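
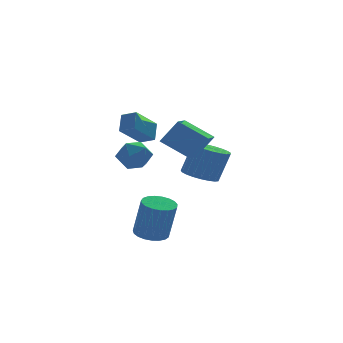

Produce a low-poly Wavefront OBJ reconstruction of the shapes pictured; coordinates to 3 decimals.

v -3.153 2.173 -0.94
v -2.23 2.289 -0.496
v -3.41 0.791 -0.044
v -2.487 0.907 0.4
v -3.247 1.57 0.611
v -3.088 2.424 0.057
v -2.552 0.656 -0.597
v -2.393 1.51 -1.151
v -1.858 1.352 -0.285
v -2.288 1.916 0.462
v -3.352 1.164 -1.002
v -3.782 1.728 -0.255
v -1.227 -1.633 0.298
v -2.35 -0.531 1.271
v -0.031 0.105 -0.29
v -1.154 1.207 0.683
v -0.326 -1.827 1.557
v -1.449 -0.725 2.53
v 0.87 -0.089 0.969
v -0.253 1.013 1.942
v -3.12 2.727 1.101
v -2.689 3.442 1.948
v -1.74 3.253 -0.046
v -1.309 3.969 0.801
v -2.591 2.031 1.419
v -2.16 2.747 2.266
v -1.211 2.558 0.272
v -0.78 3.273 1.119
v 0.616 1.048 -2.045
v 1.456 1.564 -2.345
v 2.123 1.528 -0.534
v 1.284 1.012 -0.235
v 1.189 1.882 -2.24
v 1.856 1.846 -0.429
v 0.822 2.055 -2.102
v 1.49 2.02 -0.291
v 0.421 2.055 -1.953
v 1.088 2.019 -0.143
v 0.053 1.88 -1.821
v 0.72 1.845 -0.011
v -0.218 1.562 -1.728
v 0.45 1.526 0.083
v -0.344 1.154 -1.689
v 0.323 1.119 0.121
v -0.305 0.728 -1.712
v 0.363 0.693 0.098
v -0.106 0.358 -1.793
v 0.562 0.322 0.018
v 0.218 0.106 -1.917
v 0.886 0.071 -0.106
v 0.611 0.018 -2.063
v 1.278 -0.018 -0.253
v 1.004 0.107 -2.207
v 1.672 0.072 -0.396
v 1.331 0.36 -2.322
v 1.998 0.324 -0.512
v 1.534 0.731 -2.39
v 2.201 0.695 -0.579
v 1.578 1.157 -2.398
v 2.245 1.121 -0.587
v -3.986 -3.097 -3.796
v -3.241 -2.61 -3.787
v -2.989 -3.036 -1.674
v -3.734 -3.523 -1.684
v -3.499 -2.357 -3.705
v -3.248 -2.784 -1.592
v -3.841 -2.233 -3.639
v -3.59 -2.659 -1.526
v -4.208 -2.257 -3.6
v -3.957 -2.684 -1.488
v -4.537 -2.427 -3.596
v -4.286 -2.854 -1.483
v -4.77 -2.713 -3.626
v -4.519 -3.14 -1.513
v -4.868 -3.065 -3.685
v -4.617 -3.492 -1.572
v -4.813 -3.422 -3.764
v -4.562 -3.849 -1.651
v -4.615 -3.723 -3.848
v -4.364 -4.15 -1.735
v -4.308 -3.916 -3.924
v -4.057 -4.343 -1.811
v -3.946 -3.967 -3.977
v -3.695 -4.394 -1.864
v -3.59 -3.868 -3.999
v -3.339 -4.294 -1.886
v -3.303 -3.635 -3.986
v -3.051 -4.062 -1.874
v -3.133 -3.309 -3.941
v -2.882 -3.736 -1.828
v -3.112 -2.946 -3.87
v -2.86 -3.373 -1.757
f 1 12 6
f 1 6 2
f 1 2 8
f 1 8 11
f 1 11 12
f 2 6 10
f 6 12 5
f 12 11 3
f 11 8 7
f 8 2 9
f 4 10 5
f 4 5 3
f 4 3 7
f 4 7 9
f 4 9 10
f 5 10 6
f 3 5 12
f 7 3 11
f 9 7 8
f 10 9 2
f 14 16 13
f 17 14 13
f 13 16 15
f 15 17 13
f 14 20 16
f 18 14 17
f 18 20 14
f 16 20 15
f 19 17 15
f 15 20 19
f 19 18 17
f 20 18 19
f 22 24 21
f 25 22 21
f 21 24 23
f 23 25 21
f 22 28 24
f 26 22 25
f 26 28 22
f 24 28 23
f 27 25 23
f 23 28 27
f 27 26 25
f 28 26 27
f 30 29 33
f 30 33 31
f 31 33 34
f 31 34 32
f 33 29 35
f 33 35 34
f 34 35 36
f 34 36 32
f 35 29 37
f 35 37 36
f 36 37 38
f 36 38 32
f 37 29 39
f 37 39 38
f 38 39 40
f 38 40 32
f 39 29 41
f 39 41 40
f 40 41 42
f 40 42 32
f 41 29 43
f 41 43 42
f 42 43 44
f 42 44 32
f 43 29 45
f 43 45 44
f 44 45 46
f 44 46 32
f 45 29 47
f 45 47 46
f 46 47 48
f 46 48 32
f 47 29 49
f 47 49 48
f 48 49 50
f 48 50 32
f 49 29 51
f 49 51 50
f 50 51 52
f 50 52 32
f 51 29 53
f 51 53 52
f 52 53 54
f 52 54 32
f 53 29 55
f 53 55 54
f 54 55 56
f 54 56 32
f 55 29 57
f 55 57 56
f 56 57 58
f 56 58 32
f 57 29 59
f 57 59 58
f 58 59 60
f 58 60 32
f 59 29 30
f 59 30 60
f 60 30 31
f 60 31 32
f 62 61 65
f 62 65 63
f 63 65 66
f 63 66 64
f 65 61 67
f 65 67 66
f 66 67 68
f 66 68 64
f 67 61 69
f 67 69 68
f 68 69 70
f 68 70 64
f 69 61 71
f 69 71 70
f 70 71 72
f 70 72 64
f 71 61 73
f 71 73 72
f 72 73 74
f 72 74 64
f 73 61 75
f 73 75 74
f 74 75 76
f 74 76 64
f 75 61 77
f 75 77 76
f 76 77 78
f 76 78 64
f 77 61 79
f 77 79 78
f 78 79 80
f 78 80 64
f 79 61 81
f 79 81 80
f 80 81 82
f 80 82 64
f 81 61 83
f 81 83 82
f 82 83 84
f 82 84 64
f 83 61 85
f 83 85 84
f 84 85 86
f 84 86 64
f 85 61 87
f 85 87 86
f 86 87 88
f 86 88 64
f 87 61 89
f 87 89 88
f 88 89 90
f 88 90 64
f 89 61 91
f 89 91 90
f 90 91 92
f 90 92 64
f 91 61 62
f 91 62 92
f 92 62 63
f 92 63 64



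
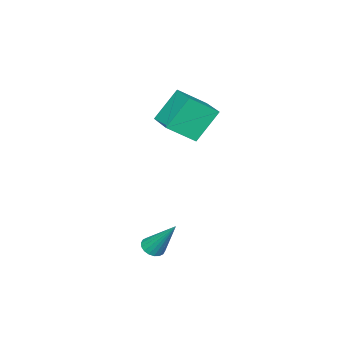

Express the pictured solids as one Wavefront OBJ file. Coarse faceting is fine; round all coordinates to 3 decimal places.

v -3.955 -3.03 3.135
v -2.894 -3.926 4.133
v -2.925 -1.453 3.456
v -1.865 -2.349 4.454
v -2.815 -3.451 1.546
v -1.755 -4.347 2.544
v -1.786 -1.874 1.867
v -0.725 -2.77 2.865
v 2.933 -0.401 -2.313
v 3.295 -0.777 -2.039
v 2.907 0.861 -0.547
v 3.461 -0.61 -2.155
v 3.523 -0.402 -2.303
v 3.467 -0.194 -2.453
v 3.306 -0.026 -2.575
v 3.07 0.067 -2.645
v 2.808 0.068 -2.649
v 2.57 -0.024 -2.587
v 2.404 -0.191 -2.47
v 2.343 -0.399 -2.322
v 2.398 -0.608 -2.173
v 2.56 -0.775 -2.051
v 2.795 -0.868 -1.981
v 3.057 -0.869 -1.976
f 2 4 1
f 5 2 1
f 1 4 3
f 3 5 1
f 2 8 4
f 6 2 5
f 6 8 2
f 4 8 3
f 7 5 3
f 3 8 7
f 7 6 5
f 8 6 7
f 10 9 12
f 10 12 11
f 12 9 13
f 12 13 11
f 13 9 14
f 13 14 11
f 14 9 15
f 14 15 11
f 15 9 16
f 15 16 11
f 16 9 17
f 16 17 11
f 17 9 18
f 17 18 11
f 18 9 19
f 18 19 11
f 19 9 20
f 19 20 11
f 20 9 21
f 20 21 11
f 21 9 22
f 21 22 11
f 22 9 23
f 22 23 11
f 23 9 24
f 23 24 11
f 24 9 10
f 24 10 11



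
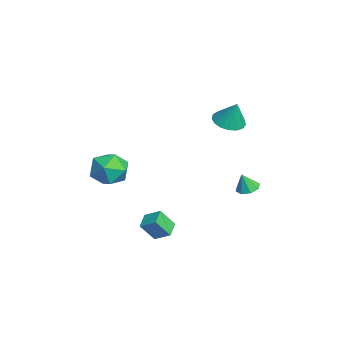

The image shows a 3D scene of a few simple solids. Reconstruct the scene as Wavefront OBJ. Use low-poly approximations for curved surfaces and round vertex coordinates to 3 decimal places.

v 0.296 3.735 -2.72
v 0.796 3.326 -2.899
v 0.384 3.385 -1.68
v 0.963 3.79 -2.757
v 0.739 4.221 -2.593
v 0.256 4.368 -2.504
v -0.204 4.143 -2.54
v -0.37 3.679 -2.682
v -0.147 3.248 -2.846
v 0.337 3.102 -2.936
v -2.13 3.077 1.008
v -1.24 2.932 0.782
v -1.71 3.443 2.432
v -1.304 3.363 0.69
v -1.558 3.728 0.671
v -1.943 3.944 0.729
v -2.371 3.962 0.851
v -2.743 3.776 1.009
v -2.976 3.431 1.166
v -3.014 3.004 1.287
v -2.85 2.594 1.344
v -2.521 2.295 1.324
v -2.103 2.175 1.231
v -1.691 2.261 1.087
v -1.379 2.535 0.925
v -3.348 -2.866 -3.026
v -2.852 -2.162 -2.178
v -2.028 -4.258 -2.642
v -1.532 -3.554 -1.794
v -2.633 -4.025 -1.622
v -3.448 -3.164 -1.859
v -1.432 -3.256 -2.961
v -2.247 -2.395 -3.198
v -1.668 -2.403 -2.137
v -2.41 -2.878 -1.309
v -2.47 -3.542 -3.511
v -3.212 -4.017 -2.683
v 1.855 -1.794 -3.45
v 2.323 -1.039 -2.929
v 1.803 -1.046 -4.487
v 2.271 -0.291 -3.966
v 2.709 -2.129 -3.734
v 3.177 -1.374 -3.213
v 2.657 -1.381 -4.771
v 3.125 -0.626 -4.25
f 2 1 4
f 2 4 3
f 4 1 5
f 4 5 3
f 5 1 6
f 5 6 3
f 6 1 7
f 6 7 3
f 7 1 8
f 7 8 3
f 8 1 9
f 8 9 3
f 9 1 10
f 9 10 3
f 10 1 2
f 10 2 3
f 12 11 14
f 12 14 13
f 14 11 15
f 14 15 13
f 15 11 16
f 15 16 13
f 16 11 17
f 16 17 13
f 17 11 18
f 17 18 13
f 18 11 19
f 18 19 13
f 19 11 20
f 19 20 13
f 20 11 21
f 20 21 13
f 21 11 22
f 21 22 13
f 22 11 23
f 22 23 13
f 23 11 24
f 23 24 13
f 24 11 25
f 24 25 13
f 25 11 12
f 25 12 13
f 26 37 31
f 26 31 27
f 26 27 33
f 26 33 36
f 26 36 37
f 27 31 35
f 31 37 30
f 37 36 28
f 36 33 32
f 33 27 34
f 29 35 30
f 29 30 28
f 29 28 32
f 29 32 34
f 29 34 35
f 30 35 31
f 28 30 37
f 32 28 36
f 34 32 33
f 35 34 27
f 39 41 38
f 42 39 38
f 38 41 40
f 40 42 38
f 39 45 41
f 43 39 42
f 43 45 39
f 41 45 40
f 44 42 40
f 40 45 44
f 44 43 42
f 45 43 44



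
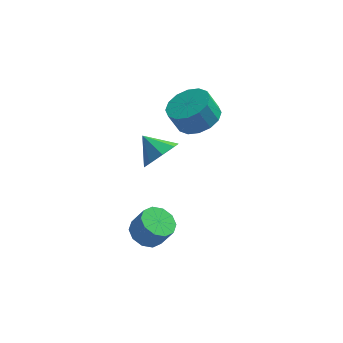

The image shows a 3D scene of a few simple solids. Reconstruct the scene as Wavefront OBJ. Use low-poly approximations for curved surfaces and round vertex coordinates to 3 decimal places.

v -0.856 0.949 3.082
v -0.042 0.475 3.447
v -0.509 0.437 4.442
v -1.324 0.911 4.078
v 0.057 0.984 3.513
v -0.411 0.946 4.508
v -0.089 1.484 3.463
v -0.556 1.446 4.458
v -0.44 1.84 3.312
v -0.908 1.802 4.307
v -0.903 1.958 3.099
v -1.37 1.92 4.094
v -1.353 1.805 2.882
v -1.821 1.767 3.877
v -1.671 1.423 2.718
v -2.138 1.385 3.713
v -1.769 0.914 2.652
v -2.237 0.876 3.647
v -1.624 0.414 2.702
v -2.091 0.376 3.697
v -1.272 0.058 2.853
v -1.74 0.02 3.848
v -0.81 -0.06 3.066
v -1.277 -0.098 4.061
v -0.359 0.093 3.283
v -0.827 0.055 4.278
v -2.733 -3.816 0.035
v -2.047 -3.654 -0.301
v -1.542 -3.823 0.65
v -2.227 -3.984 0.985
v -2.23 -3.242 -0.131
v -1.725 -3.411 0.82
v -2.605 -3.049 0.103
v -2.1 -3.218 1.054
v -3.029 -3.149 0.311
v -2.523 -3.318 1.261
v -3.339 -3.503 0.413
v -2.834 -3.672 1.363
v -3.418 -3.977 0.37
v -2.913 -4.146 1.321
v -3.235 -4.389 0.2
v -2.73 -4.558 1.151
v -2.86 -4.582 -0.034
v -2.355 -4.751 0.917
v -2.437 -4.482 -0.241
v -1.931 -4.651 0.709
v -2.126 -4.128 -0.343
v -1.621 -4.297 0.607
v -2.433 1.211 0.273
v -1.882 1.101 1.014
v -3.267 1.849 0.987
v -1.736 1.696 0.652
v -1.999 2.007 0.068
v -2.516 1.852 -0.396
v -2.984 1.321 -0.468
v -3.13 0.725 -0.106
v -2.868 0.414 0.477
v -2.351 0.57 0.941
f 2 1 5
f 2 5 3
f 3 5 6
f 3 6 4
f 5 1 7
f 5 7 6
f 6 7 8
f 6 8 4
f 7 1 9
f 7 9 8
f 8 9 10
f 8 10 4
f 9 1 11
f 9 11 10
f 10 11 12
f 10 12 4
f 11 1 13
f 11 13 12
f 12 13 14
f 12 14 4
f 13 1 15
f 13 15 14
f 14 15 16
f 14 16 4
f 15 1 17
f 15 17 16
f 16 17 18
f 16 18 4
f 17 1 19
f 17 19 18
f 18 19 20
f 18 20 4
f 19 1 21
f 19 21 20
f 20 21 22
f 20 22 4
f 21 1 23
f 21 23 22
f 22 23 24
f 22 24 4
f 23 1 25
f 23 25 24
f 24 25 26
f 24 26 4
f 25 1 2
f 25 2 26
f 26 2 3
f 26 3 4
f 28 27 31
f 28 31 29
f 29 31 32
f 29 32 30
f 31 27 33
f 31 33 32
f 32 33 34
f 32 34 30
f 33 27 35
f 33 35 34
f 34 35 36
f 34 36 30
f 35 27 37
f 35 37 36
f 36 37 38
f 36 38 30
f 37 27 39
f 37 39 38
f 38 39 40
f 38 40 30
f 39 27 41
f 39 41 40
f 40 41 42
f 40 42 30
f 41 27 43
f 41 43 42
f 42 43 44
f 42 44 30
f 43 27 45
f 43 45 44
f 44 45 46
f 44 46 30
f 45 27 47
f 45 47 46
f 46 47 48
f 46 48 30
f 47 27 28
f 47 28 48
f 48 28 29
f 48 29 30
f 50 49 52
f 50 52 51
f 52 49 53
f 52 53 51
f 53 49 54
f 53 54 51
f 54 49 55
f 54 55 51
f 55 49 56
f 55 56 51
f 56 49 57
f 56 57 51
f 57 49 58
f 57 58 51
f 58 49 50
f 58 50 51



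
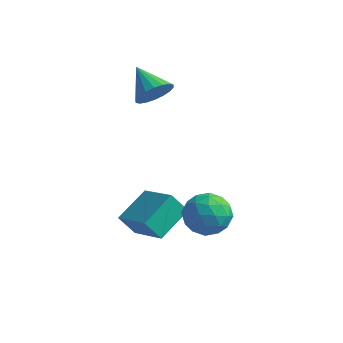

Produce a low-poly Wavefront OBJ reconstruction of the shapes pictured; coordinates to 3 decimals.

v -0.309 -4.509 -1.798
v 0.038 -2.829 -1.029
v -2.048 -3.74 -2.69
v -1.7 -2.061 -1.921
v 0.32 -4.199 -2.759
v 0.668 -2.52 -1.99
v -1.418 -3.431 -3.651
v -1.071 -1.751 -2.882
v 1.917 -2.991 -0.032
v 2.258 -2.532 -1.001
v 2.022 -4.648 -0.779
v 2.363 -4.189 -1.748
v 3.038 -4.17 -0.848
v 2.973 -3.146 -0.386
v 1.307 -4.034 -1.394
v 1.242 -3.01 -0.932
v 1.881 -3.177 -1.843
v 2.951 -3.261 -1.505
v 1.329 -3.919 -0.275
v 2.399 -4.003 0.063
v 2.078 -2.616 -0.451
v 2.202 -4.564 -1.329
v 2.598 -4.553 -0.8
v 2.799 -4.283 -1.369
v 2.498 -2.977 -0.09
v 2.699 -2.707 -0.659
v 3.158 -3.67 -0.569
v 1.581 -4.473 -1.121
v 1.782 -4.203 -1.69
v 1.481 -2.897 -0.411
v 1.682 -2.627 -0.98
v 1.122 -3.51 -1.211
v 2.057 -2.726 -1.516
v 2.119 -3.7 -1.954
v 1.498 -3.609 -1.746
v 1.46 -3.007 -1.475
v 2.686 -2.775 -1.317
v 2.748 -3.749 -1.756
v 3.145 -3.738 -1.227
v 3.107 -3.136 -0.956
v 2.465 -3.154 -1.812
v 1.532 -3.431 -0.024
v 1.594 -4.405 -0.463
v 1.173 -4.044 -0.824
v 1.135 -3.442 -0.553
v 2.161 -3.48 0.174
v 2.223 -4.454 -0.264
v 2.82 -4.173 -0.305
v 2.782 -3.571 -0.034
v 1.815 -4.026 0.032
v -2.631 0.46 2.462
v -2.153 0.325 3.272
v -3.949 1.16 3.358
v -2.029 0.712 3.152
v -2.024 1.048 2.897
v -2.14 1.268 2.555
v -2.353 1.328 2.194
v -2.621 1.217 1.887
v -2.891 0.955 1.694
v -3.11 0.595 1.653
v -3.233 0.209 1.772
v -3.238 -0.127 2.028
v -3.122 -0.347 2.37
v -2.909 -0.407 2.73
v -2.641 -0.296 3.037
v -2.371 -0.034 3.231
f 2 4 1
f 5 2 1
f 1 4 3
f 3 5 1
f 2 8 4
f 6 2 5
f 6 8 2
f 4 8 3
f 7 5 3
f 3 8 7
f 7 6 5
f 8 6 7
f 9 46 25
f 46 20 49
f 25 49 14
f 46 49 25
f 9 25 21
f 25 14 26
f 21 26 10
f 25 26 21
f 9 21 30
f 21 10 31
f 30 31 16
f 21 31 30
f 9 30 42
f 30 16 45
f 42 45 19
f 30 45 42
f 9 42 46
f 42 19 50
f 46 50 20
f 42 50 46
f 10 26 37
f 26 14 40
f 37 40 18
f 26 40 37
f 14 49 27
f 49 20 48
f 27 48 13
f 49 48 27
f 20 50 47
f 50 19 43
f 47 43 11
f 50 43 47
f 19 45 44
f 45 16 32
f 44 32 15
f 45 32 44
f 16 31 36
f 31 10 33
f 36 33 17
f 31 33 36
f 12 38 24
f 38 18 39
f 24 39 13
f 38 39 24
f 12 24 22
f 24 13 23
f 22 23 11
f 24 23 22
f 12 22 29
f 22 11 28
f 29 28 15
f 22 28 29
f 12 29 34
f 29 15 35
f 34 35 17
f 29 35 34
f 12 34 38
f 34 17 41
f 38 41 18
f 34 41 38
f 13 39 27
f 39 18 40
f 27 40 14
f 39 40 27
f 11 23 47
f 23 13 48
f 47 48 20
f 23 48 47
f 15 28 44
f 28 11 43
f 44 43 19
f 28 43 44
f 17 35 36
f 35 15 32
f 36 32 16
f 35 32 36
f 18 41 37
f 41 17 33
f 37 33 10
f 41 33 37
f 52 51 54
f 52 54 53
f 54 51 55
f 54 55 53
f 55 51 56
f 55 56 53
f 56 51 57
f 56 57 53
f 57 51 58
f 57 58 53
f 58 51 59
f 58 59 53
f 59 51 60
f 59 60 53
f 60 51 61
f 60 61 53
f 61 51 62
f 61 62 53
f 62 51 63
f 62 63 53
f 63 51 64
f 63 64 53
f 64 51 65
f 64 65 53
f 65 51 66
f 65 66 53
f 66 51 52
f 66 52 53



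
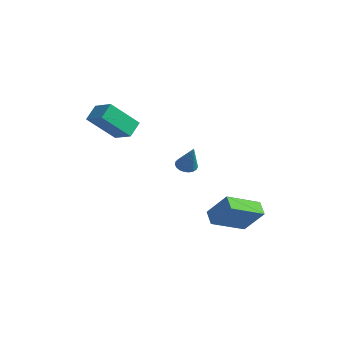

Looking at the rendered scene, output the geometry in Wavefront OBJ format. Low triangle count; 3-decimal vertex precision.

v -2.554 -0.793 2.27
v -2.98 -2.036 3.557
v -2.799 -0.108 2.85
v -3.224 -1.352 4.138
v -1.496 -0.748 2.662
v -1.921 -1.992 3.95
v -1.74 -0.064 3.243
v -2.166 -1.307 4.53
v -1.98 2.785 -0.136
v -1.554 3.014 -0.352
v -1.2 2.575 1.176
v -1.658 3.186 -0.263
v -1.818 3.289 -0.151
v -2.006 3.305 -0.037
v -2.189 3.23 0.06
v -2.336 3.079 0.123
v -2.422 2.877 0.142
v -2.431 2.659 0.112
v -2.362 2.462 0.04
v -2.227 2.321 -0.063
v -2.049 2.261 -0.178
v -1.859 2.291 -0.286
v -1.69 2.406 -0.368
v -1.572 2.587 -0.41
v -1.523 2.802 -0.404
v 1.124 1.391 -1.646
v 2.059 1.723 -0.482
v 1.412 3.064 -2.355
v 2.348 3.397 -1.191
v 1.752 1.103 -2.069
v 2.688 1.436 -0.905
v 2.041 2.777 -2.778
v 2.976 3.109 -1.614
f 2 4 1
f 5 2 1
f 1 4 3
f 3 5 1
f 2 8 4
f 6 2 5
f 6 8 2
f 4 8 3
f 7 5 3
f 3 8 7
f 7 6 5
f 8 6 7
f 10 9 12
f 10 12 11
f 12 9 13
f 12 13 11
f 13 9 14
f 13 14 11
f 14 9 15
f 14 15 11
f 15 9 16
f 15 16 11
f 16 9 17
f 16 17 11
f 17 9 18
f 17 18 11
f 18 9 19
f 18 19 11
f 19 9 20
f 19 20 11
f 20 9 21
f 20 21 11
f 21 9 22
f 21 22 11
f 22 9 23
f 22 23 11
f 23 9 24
f 23 24 11
f 24 9 25
f 24 25 11
f 25 9 10
f 25 10 11
f 27 29 26
f 30 27 26
f 26 29 28
f 28 30 26
f 27 33 29
f 31 27 30
f 31 33 27
f 29 33 28
f 32 30 28
f 28 33 32
f 32 31 30
f 33 31 32



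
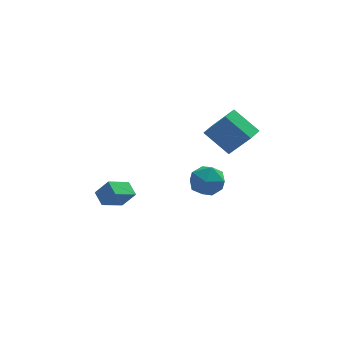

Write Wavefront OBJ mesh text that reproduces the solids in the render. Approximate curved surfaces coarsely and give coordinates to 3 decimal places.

v 3.173 -0.606 2.337
v 1.919 0.258 3.539
v 3.755 0.315 2.282
v 2.501 1.179 3.484
v 4.259 -1.199 3.896
v 3.005 -0.335 5.098
v 4.841 -0.278 3.841
v 3.587 0.586 5.043
v 2.098 2.303 -1.735
v 2.473 2.743 -1.359
v 2.402 1.437 -1.025
v 2.078 2.736 -1.198
v 1.691 2.564 -1.243
v 1.459 2.292 -1.476
v 1.471 2.024 -1.807
v 1.723 1.863 -2.111
v 2.118 1.87 -2.272
v 2.506 2.042 -2.227
v 2.738 2.314 -1.994
v 2.725 2.582 -1.663
v 0.978 -1.72 1.19
v 1.677 -1.388 1.992
v 1.963 -3.212 0.948
v 2.662 -2.88 1.75
v 1.624 -3.191 2.01
v 1.015 -2.269 2.159
v 2.625 -2.331 0.781
v 2.016 -1.409 0.93
v 2.695 -1.766 1.739
v 2.076 -2.297 2.499
v 1.564 -2.303 0.441
v 0.945 -2.834 1.201
v -3.791 -3.43 0.773
v -4.096 -2.612 1.196
v -2.684 -2.694 0.145
v -2.989 -1.876 0.568
v -3.091 -3.664 1.732
v -3.396 -2.846 2.155
v -1.984 -2.928 1.104
v -2.289 -2.11 1.527
f 2 4 1
f 5 2 1
f 1 4 3
f 3 5 1
f 2 8 4
f 6 2 5
f 6 8 2
f 4 8 3
f 7 5 3
f 3 8 7
f 7 6 5
f 8 6 7
f 10 9 12
f 10 12 11
f 12 9 13
f 12 13 11
f 13 9 14
f 13 14 11
f 14 9 15
f 14 15 11
f 15 9 16
f 15 16 11
f 16 9 17
f 16 17 11
f 17 9 18
f 17 18 11
f 18 9 19
f 18 19 11
f 19 9 20
f 19 20 11
f 20 9 10
f 20 10 11
f 21 32 26
f 21 26 22
f 21 22 28
f 21 28 31
f 21 31 32
f 22 26 30
f 26 32 25
f 32 31 23
f 31 28 27
f 28 22 29
f 24 30 25
f 24 25 23
f 24 23 27
f 24 27 29
f 24 29 30
f 25 30 26
f 23 25 32
f 27 23 31
f 29 27 28
f 30 29 22
f 34 36 33
f 37 34 33
f 33 36 35
f 35 37 33
f 34 40 36
f 38 34 37
f 38 40 34
f 36 40 35
f 39 37 35
f 35 40 39
f 39 38 37
f 40 38 39



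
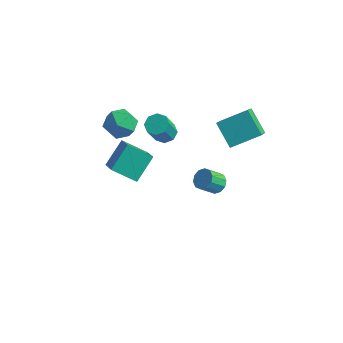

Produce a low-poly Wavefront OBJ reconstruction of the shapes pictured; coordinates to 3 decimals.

v 2.108 3.216 1.883
v 2.611 1.919 3.118
v 0.786 3.802 3.037
v 1.289 2.506 4.272
v 3.431 4.534 2.728
v 3.934 3.238 3.963
v 2.109 5.121 3.882
v 2.612 3.824 5.117
v -1.897 1.907 2.016
v -1.166 1.705 1.889
v -1.131 0.77 3.577
v -1.863 0.973 3.704
v -1.211 2.218 2.174
v -1.176 1.284 3.862
v -1.659 2.55 2.366
v -1.624 1.615 4.055
v -2.246 2.505 2.354
v -2.211 1.57 4.042
v -2.629 2.11 2.143
v -2.594 1.175 3.831
v -2.584 1.596 1.858
v -2.549 0.662 3.546
v -2.136 1.265 1.665
v -2.101 0.33 3.354
v -1.549 1.31 1.678
v -1.514 0.375 3.366
v 0.269 4.367 -4.294
v 0.83 4.574 -3.826
v 0.333 3.741 -2.859
v -0.229 3.533 -3.326
v 0.47 4.868 -3.758
v -0.027 4.034 -2.791
v 0.032 4.969 -3.896
v -0.465 4.136 -2.929
v -0.315 4.841 -4.185
v -0.812 4.008 -3.218
v -0.439 4.532 -4.515
v -0.937 3.698 -3.548
v -0.293 4.159 -4.761
v -0.79 3.326 -3.794
v 0.067 3.866 -4.829
v -0.43 3.032 -3.862
v 0.505 3.764 -4.691
v 0.008 2.931 -3.724
v 0.852 3.892 -4.402
v 0.355 3.059 -3.435
v 0.977 4.202 -4.072
v 0.479 3.368 -3.105
v -3.416 -2.111 1.503
v -3.276 -0.621 2.689
v -2.018 -1.551 0.632
v -1.877 -0.06 1.818
v -2.283 -3.14 2.662
v -2.142 -1.649 3.848
v -0.884 -2.579 1.791
v -0.744 -1.089 2.977
v -4.973 0.328 3.272
v -4.238 1.098 3.751
v -3.522 -0.818 2.889
v -2.787 -0.048 3.368
v -3.541 -0.632 4.041
v -4.438 0.076 4.278
v -3.322 0.204 2.362
v -4.219 0.912 2.599
v -3.218 1.021 3.189
v -3.353 0.505 4.226
v -4.407 -0.225 2.414
v -4.542 -0.741 3.451
f 2 4 1
f 5 2 1
f 1 4 3
f 3 5 1
f 2 8 4
f 6 2 5
f 6 8 2
f 4 8 3
f 7 5 3
f 3 8 7
f 7 6 5
f 8 6 7
f 10 9 13
f 10 13 11
f 11 13 14
f 11 14 12
f 13 9 15
f 13 15 14
f 14 15 16
f 14 16 12
f 15 9 17
f 15 17 16
f 16 17 18
f 16 18 12
f 17 9 19
f 17 19 18
f 18 19 20
f 18 20 12
f 19 9 21
f 19 21 20
f 20 21 22
f 20 22 12
f 21 9 23
f 21 23 22
f 22 23 24
f 22 24 12
f 23 9 25
f 23 25 24
f 24 25 26
f 24 26 12
f 25 9 10
f 25 10 26
f 26 10 11
f 26 11 12
f 28 27 31
f 28 31 29
f 29 31 32
f 29 32 30
f 31 27 33
f 31 33 32
f 32 33 34
f 32 34 30
f 33 27 35
f 33 35 34
f 34 35 36
f 34 36 30
f 35 27 37
f 35 37 36
f 36 37 38
f 36 38 30
f 37 27 39
f 37 39 38
f 38 39 40
f 38 40 30
f 39 27 41
f 39 41 40
f 40 41 42
f 40 42 30
f 41 27 43
f 41 43 42
f 42 43 44
f 42 44 30
f 43 27 45
f 43 45 44
f 44 45 46
f 44 46 30
f 45 27 47
f 45 47 46
f 46 47 48
f 46 48 30
f 47 27 28
f 47 28 48
f 48 28 29
f 48 29 30
f 50 52 49
f 53 50 49
f 49 52 51
f 51 53 49
f 50 56 52
f 54 50 53
f 54 56 50
f 52 56 51
f 55 53 51
f 51 56 55
f 55 54 53
f 56 54 55
f 57 68 62
f 57 62 58
f 57 58 64
f 57 64 67
f 57 67 68
f 58 62 66
f 62 68 61
f 68 67 59
f 67 64 63
f 64 58 65
f 60 66 61
f 60 61 59
f 60 59 63
f 60 63 65
f 60 65 66
f 61 66 62
f 59 61 68
f 63 59 67
f 65 63 64
f 66 65 58



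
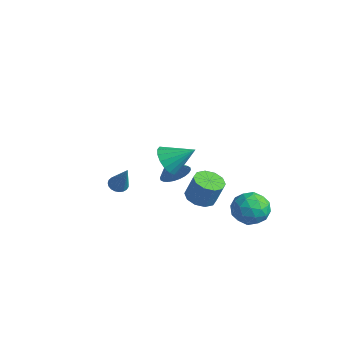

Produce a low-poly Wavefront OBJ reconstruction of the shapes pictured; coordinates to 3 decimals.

v 3.26 -4.516 3.329
v 3.814 -4.299 2.526
v 4.24 -3.464 4.291
v 3.467 -3.969 2.519
v 3.073 -3.764 2.697
v 2.722 -3.732 3.02
v 2.493 -3.879 3.414
v 2.441 -4.172 3.789
v 2.575 -4.544 4.058
v 2.867 -4.909 4.161
v 3.248 -5.185 4.073
v 3.633 -5.307 3.815
v 3.931 -5.248 3.445
v 4.076 -5.021 3.049
v 4.034 -4.679 2.718
v 0.7 -2.096 -0.22
v 1.087 -1.565 0.424
v -0.32 -1.884 0.22
v 1.025 -1.325 0.164
v 0.913 -1.203 -0.154
v 0.768 -1.217 -0.483
v 0.614 -1.364 -0.771
v 0.472 -1.623 -0.975
v 0.365 -1.954 -1.065
v 0.309 -2.306 -1.025
v 0.312 -2.626 -0.864
v 0.374 -2.866 -0.604
v 0.486 -2.988 -0.285
v 0.631 -2.975 0.043
v 0.786 -2.827 0.332
v 0.928 -2.568 0.536
v 1.035 -2.238 0.625
v 1.091 -1.885 0.586
v -1.193 1.128 -4.689
v -0.662 0.316 -4.699
v -0.196 0.6 -3.142
v -0.727 1.412 -3.131
v -0.314 0.767 -4.886
v 0.152 1.051 -3.329
v -0.302 1.356 -4.997
v 0.164 1.64 -3.44
v -0.63 1.858 -4.99
v -0.164 2.142 -3.433
v -1.173 2.081 -4.868
v -0.707 2.365 -3.311
v -1.724 1.94 -4.678
v -1.258 2.224 -3.121
v -2.072 1.489 -4.491
v -1.606 1.773 -2.934
v -2.084 0.9 -4.38
v -1.618 1.184 -2.823
v -1.756 0.398 -4.387
v -1.29 0.682 -2.83
v -1.213 0.175 -4.509
v -0.747 0.459 -2.952
v 3.086 2.083 -3.726
v 3.699 2.157 -2.711
v 2.821 0.203 -3.429
v 3.434 0.277 -2.414
v 2.366 0.789 -2.501
v 2.529 1.951 -2.685
v 3.991 0.409 -3.455
v 4.154 1.571 -3.639
v 4.258 1.122 -2.544
v 3.254 1.357 -1.954
v 3.266 1.003 -4.186
v 2.262 1.238 -3.596
v 3.416 2.285 -3.245
v 3.104 0.075 -2.895
v 2.476 0.376 -2.946
v 2.837 0.419 -2.35
v 2.728 2.164 -3.229
v 3.089 2.208 -2.633
v 2.305 1.403 -2.509
v 3.431 0.152 -3.507
v 3.792 0.196 -2.911
v 3.683 1.941 -3.79
v 4.044 1.984 -3.194
v 4.215 0.957 -3.631
v 4.105 1.721 -2.55
v 3.949 0.615 -2.375
v 4.276 0.693 -2.987
v 4.373 1.376 -3.095
v 3.515 1.859 -2.203
v 3.359 0.753 -2.028
v 2.731 1.054 -2.08
v 2.827 1.737 -2.188
v 3.843 1.25 -2.105
v 3.161 1.607 -4.112
v 3.005 0.501 -3.937
v 3.693 0.623 -3.952
v 3.789 1.306 -4.06
v 2.571 1.745 -3.765
v 2.415 0.639 -3.59
v 2.147 0.984 -3.045
v 2.244 1.667 -3.153
v 2.677 1.11 -4.035
v -3.984 -2.664 -3.55
v -3.478 -2.441 -3.829
v -2.956 -2.716 -1.73
v -3.597 -2.225 -3.755
v -3.784 -2.085 -3.646
v -4.005 -2.045 -3.52
v -4.223 -2.112 -3.399
v -4.399 -2.275 -3.304
v -4.504 -2.504 -3.251
v -4.518 -2.762 -3.251
v -4.44 -3.002 -3.301
v -4.284 -3.184 -3.395
v -4.075 -3.276 -3.516
v -3.851 -3.262 -3.642
v -3.649 -3.145 -3.752
v -3.506 -2.944 -3.828
v -3.445 -2.695 -3.855
f 2 1 4
f 2 4 3
f 4 1 5
f 4 5 3
f 5 1 6
f 5 6 3
f 6 1 7
f 6 7 3
f 7 1 8
f 7 8 3
f 8 1 9
f 8 9 3
f 9 1 10
f 9 10 3
f 10 1 11
f 10 11 3
f 11 1 12
f 11 12 3
f 12 1 13
f 12 13 3
f 13 1 14
f 13 14 3
f 14 1 15
f 14 15 3
f 15 1 2
f 15 2 3
f 17 16 19
f 17 19 18
f 19 16 20
f 19 20 18
f 20 16 21
f 20 21 18
f 21 16 22
f 21 22 18
f 22 16 23
f 22 23 18
f 23 16 24
f 23 24 18
f 24 16 25
f 24 25 18
f 25 16 26
f 25 26 18
f 26 16 27
f 26 27 18
f 27 16 28
f 27 28 18
f 28 16 29
f 28 29 18
f 29 16 30
f 29 30 18
f 30 16 31
f 30 31 18
f 31 16 32
f 31 32 18
f 32 16 33
f 32 33 18
f 33 16 17
f 33 17 18
f 35 34 38
f 35 38 36
f 36 38 39
f 36 39 37
f 38 34 40
f 38 40 39
f 39 40 41
f 39 41 37
f 40 34 42
f 40 42 41
f 41 42 43
f 41 43 37
f 42 34 44
f 42 44 43
f 43 44 45
f 43 45 37
f 44 34 46
f 44 46 45
f 45 46 47
f 45 47 37
f 46 34 48
f 46 48 47
f 47 48 49
f 47 49 37
f 48 34 50
f 48 50 49
f 49 50 51
f 49 51 37
f 50 34 52
f 50 52 51
f 51 52 53
f 51 53 37
f 52 34 54
f 52 54 53
f 53 54 55
f 53 55 37
f 54 34 35
f 54 35 55
f 55 35 36
f 55 36 37
f 56 93 72
f 93 67 96
f 72 96 61
f 93 96 72
f 56 72 68
f 72 61 73
f 68 73 57
f 72 73 68
f 56 68 77
f 68 57 78
f 77 78 63
f 68 78 77
f 56 77 89
f 77 63 92
f 89 92 66
f 77 92 89
f 56 89 93
f 89 66 97
f 93 97 67
f 89 97 93
f 57 73 84
f 73 61 87
f 84 87 65
f 73 87 84
f 61 96 74
f 96 67 95
f 74 95 60
f 96 95 74
f 67 97 94
f 97 66 90
f 94 90 58
f 97 90 94
f 66 92 91
f 92 63 79
f 91 79 62
f 92 79 91
f 63 78 83
f 78 57 80
f 83 80 64
f 78 80 83
f 59 85 71
f 85 65 86
f 71 86 60
f 85 86 71
f 59 71 69
f 71 60 70
f 69 70 58
f 71 70 69
f 59 69 76
f 69 58 75
f 76 75 62
f 69 75 76
f 59 76 81
f 76 62 82
f 81 82 64
f 76 82 81
f 59 81 85
f 81 64 88
f 85 88 65
f 81 88 85
f 60 86 74
f 86 65 87
f 74 87 61
f 86 87 74
f 58 70 94
f 70 60 95
f 94 95 67
f 70 95 94
f 62 75 91
f 75 58 90
f 91 90 66
f 75 90 91
f 64 82 83
f 82 62 79
f 83 79 63
f 82 79 83
f 65 88 84
f 88 64 80
f 84 80 57
f 88 80 84
f 99 98 101
f 99 101 100
f 101 98 102
f 101 102 100
f 102 98 103
f 102 103 100
f 103 98 104
f 103 104 100
f 104 98 105
f 104 105 100
f 105 98 106
f 105 106 100
f 106 98 107
f 106 107 100
f 107 98 108
f 107 108 100
f 108 98 109
f 108 109 100
f 109 98 110
f 109 110 100
f 110 98 111
f 110 111 100
f 111 98 112
f 111 112 100
f 112 98 113
f 112 113 100
f 113 98 114
f 113 114 100
f 114 98 99
f 114 99 100



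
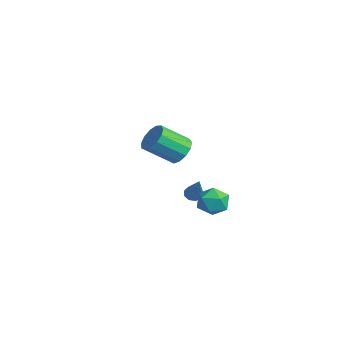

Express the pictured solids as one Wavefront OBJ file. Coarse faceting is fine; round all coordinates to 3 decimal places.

v 1.366 0.523 -2.093
v 2.195 0.869 -1.988
v 1.945 -0.689 -2.672
v 2.774 -0.343 -2.567
v 2.289 -0.584 -1.843
v 1.931 0.165 -1.485
v 2.209 0.015 -3.175
v 1.851 0.764 -2.817
v 2.716 0.555 -2.656
v 2.765 0.185 -1.833
v 1.375 -0.005 -2.827
v 1.424 -0.375 -2.004
v -2.245 0.799 -4.196
v -1.986 0.446 -4.457
v -0.915 0.581 -2.584
v -1.855 0.762 -4.522
v -1.906 1.096 -4.435
v -2.116 1.291 -4.235
v -2.386 1.256 -4.017
v -2.59 1.007 -3.883
v -2.632 0.661 -3.894
v -2.493 0.38 -4.047
v -2.238 0.295 -4.269
v 2.878 -1.88 1.89
v 3.18 -1.443 2.515
v 2.964 -2.784 3.555
v 2.662 -3.22 2.93
v 2.724 -1.371 2.515
v 2.508 -2.711 3.554
v 2.316 -1.46 2.315
v 2.101 -2.8 3.355
v 2.087 -1.682 1.981
v 1.872 -3.023 3.021
v 2.109 -1.967 1.618
v 1.894 -3.308 2.658
v 2.375 -2.224 1.342
v 2.16 -3.565 2.381
v 2.801 -2.372 1.239
v 2.585 -3.713 2.279
v 3.251 -2.364 1.343
v 3.035 -3.704 2.383
v 3.582 -2.202 1.621
v 3.367 -3.542 2.661
v 3.69 -1.937 1.984
v 3.475 -3.278 3.024
v 3.54 -1.655 2.318
v 3.325 -2.995 3.357
f 1 12 6
f 1 6 2
f 1 2 8
f 1 8 11
f 1 11 12
f 2 6 10
f 6 12 5
f 12 11 3
f 11 8 7
f 8 2 9
f 4 10 5
f 4 5 3
f 4 3 7
f 4 7 9
f 4 9 10
f 5 10 6
f 3 5 12
f 7 3 11
f 9 7 8
f 10 9 2
f 14 13 16
f 14 16 15
f 16 13 17
f 16 17 15
f 17 13 18
f 17 18 15
f 18 13 19
f 18 19 15
f 19 13 20
f 19 20 15
f 20 13 21
f 20 21 15
f 21 13 22
f 21 22 15
f 22 13 23
f 22 23 15
f 23 13 14
f 23 14 15
f 25 24 28
f 25 28 26
f 26 28 29
f 26 29 27
f 28 24 30
f 28 30 29
f 29 30 31
f 29 31 27
f 30 24 32
f 30 32 31
f 31 32 33
f 31 33 27
f 32 24 34
f 32 34 33
f 33 34 35
f 33 35 27
f 34 24 36
f 34 36 35
f 35 36 37
f 35 37 27
f 36 24 38
f 36 38 37
f 37 38 39
f 37 39 27
f 38 24 40
f 38 40 39
f 39 40 41
f 39 41 27
f 40 24 42
f 40 42 41
f 41 42 43
f 41 43 27
f 42 24 44
f 42 44 43
f 43 44 45
f 43 45 27
f 44 24 46
f 44 46 45
f 45 46 47
f 45 47 27
f 46 24 25
f 46 25 47
f 47 25 26
f 47 26 27



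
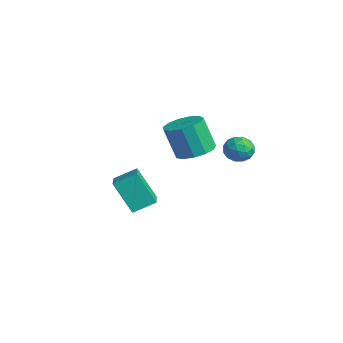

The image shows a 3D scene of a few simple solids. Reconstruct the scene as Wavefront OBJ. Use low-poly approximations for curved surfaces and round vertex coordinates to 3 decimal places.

v 0.506 -0.682 0.203
v 0.99 -1.496 0.124
v 0.558 -1.911 1.758
v 0.074 -1.098 1.837
v 1.336 -1.132 0.309
v 0.904 -1.547 1.942
v 1.419 -0.625 0.459
v 0.987 -1.04 2.093
v 1.212 -0.136 0.529
v 0.78 -0.551 2.162
v 0.78 0.179 0.495
v 0.348 -0.236 2.128
v 0.262 0.221 0.368
v -0.17 -0.194 2.002
v -0.179 -0.024 0.189
v -0.611 -0.44 1.823
v -0.403 -0.478 0.015
v -0.834 -0.894 1.648
v -0.338 -0.997 -0.1
v -0.77 -1.412 1.534
v -0.005 -1.416 -0.118
v -0.437 -1.831 1.515
v 0.49 -1.602 -0.035
v 0.058 -2.017 1.599
v -3.04 -3.171 -3.07
v -2.775 -2.093 -2.519
v -4.892 -2.33 -3.825
v -4.627 -1.251 -3.274
v -2.133 -2.589 -4.646
v -1.868 -1.51 -4.095
v -3.985 -1.747 -5.401
v -3.72 -0.669 -4.85
v 1.303 1.233 0.998
v 1.984 1.451 0.784
v 1.416 0.229 0.336
v 2.097 0.447 0.122
v 1.976 0.244 0.83
v 1.906 0.865 1.239
v 1.494 0.815 -0.119
v 1.424 1.436 0.29
v 2.102 1.193 0.093
v 2.4 0.84 0.68
v 1 0.84 0.44
v 1.298 0.487 1.027
v 1.633 1.43 0.949
v 1.767 0.25 0.171
v 1.695 0.131 0.587
v 2.096 0.259 0.461
v 1.587 1.085 1.217
v 1.988 1.214 1.091
v 1.983 0.504 1.118
v 1.412 0.466 0.029
v 1.813 0.595 -0.097
v 1.304 1.421 0.659
v 1.705 1.549 0.533
v 1.417 1.176 0.002
v 2.103 1.407 0.417
v 2.17 0.817 0.028
v 1.816 1.033 -0.113
v 1.774 1.398 0.127
v 2.278 1.199 0.762
v 2.345 0.609 0.373
v 2.273 0.49 0.789
v 2.232 0.854 1.03
v 2.348 1.047 0.356
v 1.055 1.071 0.747
v 1.122 0.481 0.358
v 1.168 0.826 0.09
v 1.127 1.19 0.331
v 1.23 0.863 1.092
v 1.297 0.273 0.703
v 1.626 0.282 0.993
v 1.584 0.647 1.233
v 1.052 0.633 0.764
f 2 1 5
f 2 5 3
f 3 5 6
f 3 6 4
f 5 1 7
f 5 7 6
f 6 7 8
f 6 8 4
f 7 1 9
f 7 9 8
f 8 9 10
f 8 10 4
f 9 1 11
f 9 11 10
f 10 11 12
f 10 12 4
f 11 1 13
f 11 13 12
f 12 13 14
f 12 14 4
f 13 1 15
f 13 15 14
f 14 15 16
f 14 16 4
f 15 1 17
f 15 17 16
f 16 17 18
f 16 18 4
f 17 1 19
f 17 19 18
f 18 19 20
f 18 20 4
f 19 1 21
f 19 21 20
f 20 21 22
f 20 22 4
f 21 1 23
f 21 23 22
f 22 23 24
f 22 24 4
f 23 1 2
f 23 2 24
f 24 2 3
f 24 3 4
f 26 28 25
f 29 26 25
f 25 28 27
f 27 29 25
f 26 32 28
f 30 26 29
f 30 32 26
f 28 32 27
f 31 29 27
f 27 32 31
f 31 30 29
f 32 30 31
f 33 70 49
f 70 44 73
f 49 73 38
f 70 73 49
f 33 49 45
f 49 38 50
f 45 50 34
f 49 50 45
f 33 45 54
f 45 34 55
f 54 55 40
f 45 55 54
f 33 54 66
f 54 40 69
f 66 69 43
f 54 69 66
f 33 66 70
f 66 43 74
f 70 74 44
f 66 74 70
f 34 50 61
f 50 38 64
f 61 64 42
f 50 64 61
f 38 73 51
f 73 44 72
f 51 72 37
f 73 72 51
f 44 74 71
f 74 43 67
f 71 67 35
f 74 67 71
f 43 69 68
f 69 40 56
f 68 56 39
f 69 56 68
f 40 55 60
f 55 34 57
f 60 57 41
f 55 57 60
f 36 62 48
f 62 42 63
f 48 63 37
f 62 63 48
f 36 48 46
f 48 37 47
f 46 47 35
f 48 47 46
f 36 46 53
f 46 35 52
f 53 52 39
f 46 52 53
f 36 53 58
f 53 39 59
f 58 59 41
f 53 59 58
f 36 58 62
f 58 41 65
f 62 65 42
f 58 65 62
f 37 63 51
f 63 42 64
f 51 64 38
f 63 64 51
f 35 47 71
f 47 37 72
f 71 72 44
f 47 72 71
f 39 52 68
f 52 35 67
f 68 67 43
f 52 67 68
f 41 59 60
f 59 39 56
f 60 56 40
f 59 56 60
f 42 65 61
f 65 41 57
f 61 57 34
f 65 57 61



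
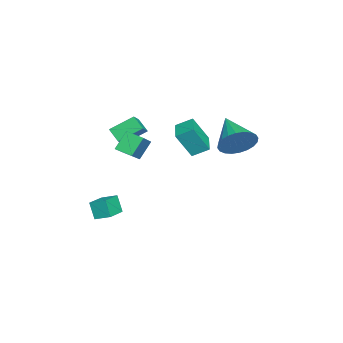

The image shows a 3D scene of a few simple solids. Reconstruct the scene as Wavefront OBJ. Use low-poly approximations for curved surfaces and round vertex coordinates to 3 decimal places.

v -1.241 -3.216 -4.339
v -1.585 -3.555 -3.318
v -1.075 -2.327 -3.988
v -1.419 -2.666 -2.967
v 0.099 -3.594 -4.013
v -0.245 -3.933 -2.992
v 0.265 -2.705 -3.662
v -0.079 -3.044 -2.641
v -0.281 3.868 2.116
v 0.343 3.44 2.915
v -2.019 2.992 3.004
v 0.238 3.82 3.084
v 0.055 4.208 3.107
v -0.18 4.543 2.978
v -0.43 4.776 2.718
v -0.657 4.87 2.366
v -0.827 4.812 1.977
v -0.914 4.61 1.608
v -0.904 4.295 1.317
v -0.8 3.915 1.147
v -0.616 3.528 1.125
v -0.381 3.192 1.253
v -0.131 2.959 1.513
v 0.096 2.865 1.865
v 0.266 2.923 2.255
v 0.353 3.125 2.623
v -1.482 -2.326 0.933
v -1.992 -2.896 1.514
v -1.919 -1.091 1.762
v -2.429 -1.661 2.342
v -0.691 -2.439 1.518
v -1.201 -3.009 2.098
v -1.128 -1.204 2.346
v -1.638 -1.774 2.927
v -4.682 0.812 -0.507
v -4.402 -0.027 1.049
v -4.792 1.75 0.018
v -4.512 0.911 1.574
v -3.268 1.049 -0.634
v -2.988 0.21 0.922
v -3.378 1.987 -0.109
v -3.098 1.148 1.447
v -0.894 -1.616 1.94
v 0.767 -1.717 3.049
v -0.643 -0.693 1.648
v 1.018 -0.795 2.757
v -0.258 -2.105 0.943
v 1.403 -2.207 2.052
v -0.007 -1.183 0.651
v 1.654 -1.284 1.76
f 2 4 1
f 5 2 1
f 1 4 3
f 3 5 1
f 2 8 4
f 6 2 5
f 6 8 2
f 4 8 3
f 7 5 3
f 3 8 7
f 7 6 5
f 8 6 7
f 10 9 12
f 10 12 11
f 12 9 13
f 12 13 11
f 13 9 14
f 13 14 11
f 14 9 15
f 14 15 11
f 15 9 16
f 15 16 11
f 16 9 17
f 16 17 11
f 17 9 18
f 17 18 11
f 18 9 19
f 18 19 11
f 19 9 20
f 19 20 11
f 20 9 21
f 20 21 11
f 21 9 22
f 21 22 11
f 22 9 23
f 22 23 11
f 23 9 24
f 23 24 11
f 24 9 25
f 24 25 11
f 25 9 26
f 25 26 11
f 26 9 10
f 26 10 11
f 28 30 27
f 31 28 27
f 27 30 29
f 29 31 27
f 28 34 30
f 32 28 31
f 32 34 28
f 30 34 29
f 33 31 29
f 29 34 33
f 33 32 31
f 34 32 33
f 36 38 35
f 39 36 35
f 35 38 37
f 37 39 35
f 36 42 38
f 40 36 39
f 40 42 36
f 38 42 37
f 41 39 37
f 37 42 41
f 41 40 39
f 42 40 41
f 44 46 43
f 47 44 43
f 43 46 45
f 45 47 43
f 44 50 46
f 48 44 47
f 48 50 44
f 46 50 45
f 49 47 45
f 45 50 49
f 49 48 47
f 50 48 49



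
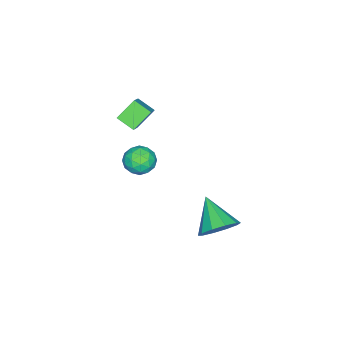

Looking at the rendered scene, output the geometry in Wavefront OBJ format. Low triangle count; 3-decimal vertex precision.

v 0.068 3.061 0.449
v 0.813 3.072 1.115
v -0.848 1.899 1.491
v 0.416 3.52 1.266
v -0.114 3.793 1.105
v -0.575 3.787 0.693
v -0.791 3.503 0.188
v -0.678 3.051 -0.218
v -0.281 2.602 -0.369
v 0.25 2.329 -0.208
v 0.711 2.335 0.204
v 0.926 2.619 0.709
v -4.093 -3.312 3.744
v -2.913 -2.848 4.736
v -4.056 -2.424 3.285
v -2.876 -1.96 4.277
v -3.244 -3.76 2.943
v -2.064 -3.296 3.935
v -3.207 -2.872 2.484
v -2.027 -2.408 3.476
v -0.947 -0.612 2.951
v -0.184 -0.657 2.655
v -0.876 -1.883 3.325
v -0.113 -1.928 3.029
v -0.269 -1.476 3.695
v -0.313 -0.69 3.464
v -0.747 -1.85 2.516
v -0.791 -1.064 2.285
v -0.06 -1.421 2.386
v 0.236 -1.19 3.115
v -1.296 -1.35 2.865
v -1 -1.119 3.594
v -0.572 -0.523 2.77
v -0.488 -2.017 3.21
v -0.58 -1.752 3.602
v -0.131 -1.778 3.428
v -0.648 -0.543 3.246
v -0.199 -0.569 3.072
v -0.249 -1.05 3.683
v -0.861 -1.971 2.908
v -0.412 -1.997 2.734
v -0.929 -0.762 2.552
v -0.48 -0.788 2.378
v -0.811 -1.49 2.297
v -0.05 -0.998 2.438
v -0.008 -1.746 2.658
v -0.382 -1.7 2.356
v -0.407 -1.238 2.22
v 0.124 -0.863 2.867
v 0.165 -1.61 3.087
v 0.074 -1.344 3.478
v 0.048 -0.882 3.342
v 0.196 -1.312 2.709
v -1.225 -0.93 2.893
v -1.184 -1.677 3.113
v -1.108 -1.658 2.638
v -1.134 -1.196 2.502
v -1.052 -0.794 3.322
v -1.01 -1.542 3.542
v -0.653 -1.302 3.76
v -0.678 -0.84 3.624
v -1.256 -1.228 3.271
f 2 1 4
f 2 4 3
f 4 1 5
f 4 5 3
f 5 1 6
f 5 6 3
f 6 1 7
f 6 7 3
f 7 1 8
f 7 8 3
f 8 1 9
f 8 9 3
f 9 1 10
f 9 10 3
f 10 1 11
f 10 11 3
f 11 1 12
f 11 12 3
f 12 1 2
f 12 2 3
f 14 16 13
f 17 14 13
f 13 16 15
f 15 17 13
f 14 20 16
f 18 14 17
f 18 20 14
f 16 20 15
f 19 17 15
f 15 20 19
f 19 18 17
f 20 18 19
f 21 58 37
f 58 32 61
f 37 61 26
f 58 61 37
f 21 37 33
f 37 26 38
f 33 38 22
f 37 38 33
f 21 33 42
f 33 22 43
f 42 43 28
f 33 43 42
f 21 42 54
f 42 28 57
f 54 57 31
f 42 57 54
f 21 54 58
f 54 31 62
f 58 62 32
f 54 62 58
f 22 38 49
f 38 26 52
f 49 52 30
f 38 52 49
f 26 61 39
f 61 32 60
f 39 60 25
f 61 60 39
f 32 62 59
f 62 31 55
f 59 55 23
f 62 55 59
f 31 57 56
f 57 28 44
f 56 44 27
f 57 44 56
f 28 43 48
f 43 22 45
f 48 45 29
f 43 45 48
f 24 50 36
f 50 30 51
f 36 51 25
f 50 51 36
f 24 36 34
f 36 25 35
f 34 35 23
f 36 35 34
f 24 34 41
f 34 23 40
f 41 40 27
f 34 40 41
f 24 41 46
f 41 27 47
f 46 47 29
f 41 47 46
f 24 46 50
f 46 29 53
f 50 53 30
f 46 53 50
f 25 51 39
f 51 30 52
f 39 52 26
f 51 52 39
f 23 35 59
f 35 25 60
f 59 60 32
f 35 60 59
f 27 40 56
f 40 23 55
f 56 55 31
f 40 55 56
f 29 47 48
f 47 27 44
f 48 44 28
f 47 44 48
f 30 53 49
f 53 29 45
f 49 45 22
f 53 45 49



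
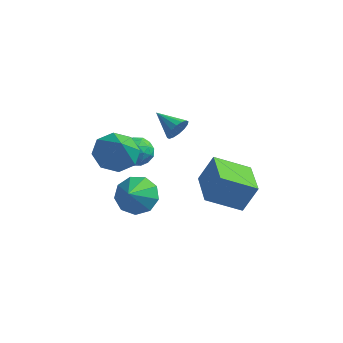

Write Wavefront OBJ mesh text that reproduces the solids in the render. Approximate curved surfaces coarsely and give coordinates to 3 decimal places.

v 1.348 1.976 1.106
v 1.617 2.231 1.578
v 0.212 2.384 1.534
v 1.614 2.451 1.359
v 1.539 2.544 1.072
v 1.413 2.484 0.795
v 1.27 2.289 0.6
v 1.147 2.009 0.542
v 1.079 1.721 0.635
v 1.082 1.501 0.854
v 1.156 1.408 1.141
v 1.282 1.467 1.418
v 1.426 1.663 1.612
v 1.548 1.942 1.671
v -0.907 4.186 -2.013
v -0.6 3.92 -2.701
v -2.06 3.7 -2.339
v -1.753 3.434 -3.027
v -1.531 3.101 -2.336
v -0.819 3.401 -2.134
v -1.841 4.219 -2.906
v -1.129 4.519 -2.704
v -1.178 3.941 -3.253
v -0.986 3.249 -2.901
v -1.674 4.371 -2.139
v -1.482 3.679 -1.787
v -0.652 4.095 -2.328
v -2.008 3.525 -2.712
v -1.877 3.328 -2.305
v -1.697 3.172 -2.71
v -0.781 3.79 -1.995
v -0.601 3.634 -2.4
v -1.148 3.153 -2.185
v -2.059 3.986 -2.64
v -1.879 3.83 -3.045
v -0.963 4.448 -2.33
v -0.783 4.292 -2.735
v -1.512 4.467 -2.855
v -0.811 3.951 -3.057
v -1.489 3.666 -3.249
v -1.541 4.127 -3.178
v -1.122 4.304 -3.059
v -0.699 3.545 -2.85
v -1.377 3.26 -3.042
v -1.246 3.064 -2.636
v -0.827 3.24 -2.517
v -1.038 3.557 -3.175
v -1.283 4.36 -1.998
v -1.961 4.075 -2.19
v -1.833 4.38 -2.523
v -1.414 4.556 -2.404
v -1.171 3.954 -1.791
v -1.849 3.669 -1.983
v -1.538 3.316 -1.981
v -1.119 3.493 -1.862
v -1.622 4.063 -1.865
v -0.392 -0.265 0.803
v 0.485 -0.352 0.352
v 0.192 -0.995 2.077
v 0.425 0.292 0.748
v -0.114 0.609 1.176
v -0.816 0.414 1.385
v -1.269 -0.179 1.254
v -1.208 -0.822 0.858
v -0.67 -1.139 0.43
v 0.032 -0.944 0.22
v -0.398 1.674 -3.482
v 0.317 2.155 -3.017
v -0.322 0.666 -2.558
v -0.279 2.336 -2.77
v -0.931 2.208 -2.856
v -1.334 1.829 -3.236
v -1.299 1.378 -3.73
v -0.843 1.066 -4.109
v -0.178 1.038 -4.194
v 0.383 1.308 -3.947
v 0.579 1.749 -3.481
v 1.997 2.607 -2.303
v 2.503 3.029 -1.057
v 3.382 3.348 -3.118
v 3.889 3.77 -1.871
v 2.931 1.03 -2.149
v 3.438 1.452 -0.902
v 4.317 1.771 -2.963
v 4.823 2.193 -1.717
f 2 1 4
f 2 4 3
f 4 1 5
f 4 5 3
f 5 1 6
f 5 6 3
f 6 1 7
f 6 7 3
f 7 1 8
f 7 8 3
f 8 1 9
f 8 9 3
f 9 1 10
f 9 10 3
f 10 1 11
f 10 11 3
f 11 1 12
f 11 12 3
f 12 1 13
f 12 13 3
f 13 1 14
f 13 14 3
f 14 1 2
f 14 2 3
f 15 52 31
f 52 26 55
f 31 55 20
f 52 55 31
f 15 31 27
f 31 20 32
f 27 32 16
f 31 32 27
f 15 27 36
f 27 16 37
f 36 37 22
f 27 37 36
f 15 36 48
f 36 22 51
f 48 51 25
f 36 51 48
f 15 48 52
f 48 25 56
f 52 56 26
f 48 56 52
f 16 32 43
f 32 20 46
f 43 46 24
f 32 46 43
f 20 55 33
f 55 26 54
f 33 54 19
f 55 54 33
f 26 56 53
f 56 25 49
f 53 49 17
f 56 49 53
f 25 51 50
f 51 22 38
f 50 38 21
f 51 38 50
f 22 37 42
f 37 16 39
f 42 39 23
f 37 39 42
f 18 44 30
f 44 24 45
f 30 45 19
f 44 45 30
f 18 30 28
f 30 19 29
f 28 29 17
f 30 29 28
f 18 28 35
f 28 17 34
f 35 34 21
f 28 34 35
f 18 35 40
f 35 21 41
f 40 41 23
f 35 41 40
f 18 40 44
f 40 23 47
f 44 47 24
f 40 47 44
f 19 45 33
f 45 24 46
f 33 46 20
f 45 46 33
f 17 29 53
f 29 19 54
f 53 54 26
f 29 54 53
f 21 34 50
f 34 17 49
f 50 49 25
f 34 49 50
f 23 41 42
f 41 21 38
f 42 38 22
f 41 38 42
f 24 47 43
f 47 23 39
f 43 39 16
f 47 39 43
f 58 57 60
f 58 60 59
f 60 57 61
f 60 61 59
f 61 57 62
f 61 62 59
f 62 57 63
f 62 63 59
f 63 57 64
f 63 64 59
f 64 57 65
f 64 65 59
f 65 57 66
f 65 66 59
f 66 57 58
f 66 58 59
f 68 67 70
f 68 70 69
f 70 67 71
f 70 71 69
f 71 67 72
f 71 72 69
f 72 67 73
f 72 73 69
f 73 67 74
f 73 74 69
f 74 67 75
f 74 75 69
f 75 67 76
f 75 76 69
f 76 67 77
f 76 77 69
f 77 67 68
f 77 68 69
f 79 81 78
f 82 79 78
f 78 81 80
f 80 82 78
f 79 85 81
f 83 79 82
f 83 85 79
f 81 85 80
f 84 82 80
f 80 85 84
f 84 83 82
f 85 83 84



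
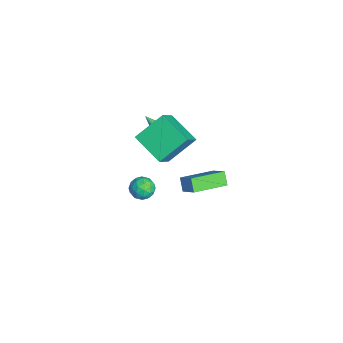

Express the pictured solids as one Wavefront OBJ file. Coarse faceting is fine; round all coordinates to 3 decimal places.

v 2.745 1.31 1.432
v 3.663 1.792 2.265
v 2.052 3.345 1.018
v 2.969 3.827 1.851
v 3.351 1.373 0.729
v 4.268 1.855 1.562
v 2.657 3.408 0.315
v 3.575 3.89 1.148
v -1.748 1.061 1.077
v -1.219 0.719 1.043
v -2.312 0.059 2.383
v -1.152 0.937 1.24
v -1.221 1.184 1.399
v -1.41 1.402 1.485
v -1.677 1.542 1.477
v -1.96 1.572 1.377
v -2.195 1.485 1.209
v -2.327 1.3 1.01
v -2.326 1.06 0.827
v -2.193 0.821 0.701
v -1.958 0.636 0.661
v -1.674 0.549 0.716
v -1.408 0.579 0.855
v -1.767 0.052 -3.332
v -1.081 0.093 -2.829
v -1.099 -0.813 -4.171
v -0.413 -0.772 -3.668
v -1.119 -1.163 -3.395
v -1.532 -0.628 -2.876
v -0.648 -0.092 -4.124
v -1.061 0.443 -3.605
v -0.39 0.004 -3.318
v -0.68 -0.658 -2.868
v -1.5 -0.062 -4.132
v -1.79 -0.724 -3.682
v -1.483 0.148 -3.006
v -0.697 -0.868 -3.994
v -1.112 -1.098 -3.833
v -0.709 -1.074 -3.537
v -1.747 -0.276 -3.034
v -1.344 -0.251 -2.739
v -1.366 -0.989 -3.072
v -0.836 -0.469 -4.261
v -0.433 -0.444 -3.966
v -1.471 0.354 -3.463
v -1.068 0.378 -3.167
v -0.814 0.269 -3.928
v -0.673 0.12 -2.998
v -0.281 -0.388 -3.492
v -0.419 0.012 -3.76
v -0.662 0.326 -3.455
v -0.844 -0.269 -2.734
v -0.451 -0.777 -3.227
v -0.866 -1.007 -3.067
v -1.109 -0.693 -2.762
v -0.438 -0.321 -3.021
v -1.729 0.057 -3.773
v -1.336 -0.451 -4.266
v -1.071 -0.027 -4.238
v -1.314 0.287 -3.933
v -1.899 -0.332 -3.508
v -1.507 -0.84 -4.002
v -1.518 -1.046 -3.545
v -1.761 -0.732 -3.24
v -1.742 -0.399 -3.979
v -0.004 -0.32 2.75
v -0.502 1.357 4.068
v 1.632 0.828 1.906
v 1.135 2.505 3.224
v 1.185 -1.025 4.096
v 0.688 0.652 5.414
v 2.822 0.123 3.252
v 2.324 1.8 4.57
f 2 4 1
f 5 2 1
f 1 4 3
f 3 5 1
f 2 8 4
f 6 2 5
f 6 8 2
f 4 8 3
f 7 5 3
f 3 8 7
f 7 6 5
f 8 6 7
f 10 9 12
f 10 12 11
f 12 9 13
f 12 13 11
f 13 9 14
f 13 14 11
f 14 9 15
f 14 15 11
f 15 9 16
f 15 16 11
f 16 9 17
f 16 17 11
f 17 9 18
f 17 18 11
f 18 9 19
f 18 19 11
f 19 9 20
f 19 20 11
f 20 9 21
f 20 21 11
f 21 9 22
f 21 22 11
f 22 9 23
f 22 23 11
f 23 9 10
f 23 10 11
f 24 61 40
f 61 35 64
f 40 64 29
f 61 64 40
f 24 40 36
f 40 29 41
f 36 41 25
f 40 41 36
f 24 36 45
f 36 25 46
f 45 46 31
f 36 46 45
f 24 45 57
f 45 31 60
f 57 60 34
f 45 60 57
f 24 57 61
f 57 34 65
f 61 65 35
f 57 65 61
f 25 41 52
f 41 29 55
f 52 55 33
f 41 55 52
f 29 64 42
f 64 35 63
f 42 63 28
f 64 63 42
f 35 65 62
f 65 34 58
f 62 58 26
f 65 58 62
f 34 60 59
f 60 31 47
f 59 47 30
f 60 47 59
f 31 46 51
f 46 25 48
f 51 48 32
f 46 48 51
f 27 53 39
f 53 33 54
f 39 54 28
f 53 54 39
f 27 39 37
f 39 28 38
f 37 38 26
f 39 38 37
f 27 37 44
f 37 26 43
f 44 43 30
f 37 43 44
f 27 44 49
f 44 30 50
f 49 50 32
f 44 50 49
f 27 49 53
f 49 32 56
f 53 56 33
f 49 56 53
f 28 54 42
f 54 33 55
f 42 55 29
f 54 55 42
f 26 38 62
f 38 28 63
f 62 63 35
f 38 63 62
f 30 43 59
f 43 26 58
f 59 58 34
f 43 58 59
f 32 50 51
f 50 30 47
f 51 47 31
f 50 47 51
f 33 56 52
f 56 32 48
f 52 48 25
f 56 48 52
f 67 69 66
f 70 67 66
f 66 69 68
f 68 70 66
f 67 73 69
f 71 67 70
f 71 73 67
f 69 73 68
f 72 70 68
f 68 73 72
f 72 71 70
f 73 71 72



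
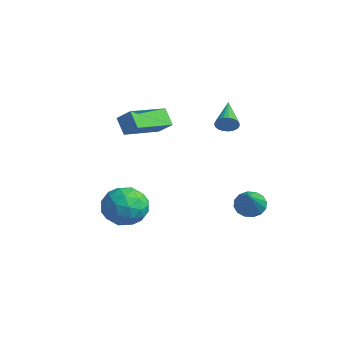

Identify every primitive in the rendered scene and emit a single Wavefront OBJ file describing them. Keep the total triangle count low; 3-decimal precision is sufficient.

v 2.466 1.385 -0.787
v 2.963 1.849 -0.955
v 3.834 0.395 0.527
v 2.793 1.993 -0.67
v 2.536 1.975 -0.415
v 2.26 1.798 -0.261
v 2.039 1.511 -0.247
v 1.932 1.191 -0.378
v 1.969 0.922 -0.618
v 2.139 0.778 -0.904
v 2.396 0.796 -1.158
v 2.672 0.973 -1.313
v 2.893 1.259 -1.327
v 3 1.58 -1.196
v -1.04 -2.954 3.879
v -0.361 -2.695 4.46
v -1.44 -1.052 3.499
v -0.761 -0.793 4.08
v -0.419 -2.967 3.16
v 0.26 -2.708 3.741
v -0.819 -1.065 2.78
v -0.14 -0.806 3.361
v 1.027 1.125 3.372
v 1.336 1.248 3.785
v -0.227 1.995 4.048
v 1.376 1.415 3.646
v 1.357 1.531 3.46
v 1.28 1.577 3.259
v 1.16 1.545 3.077
v 1.017 1.44 2.946
v 0.875 1.281 2.889
v 0.76 1.095 2.915
v 0.692 0.914 3.02
v 0.681 0.769 3.187
v 0.73 0.686 3.385
v 0.831 0.679 3.581
v 0.966 0.749 3.741
v 1.111 0.884 3.837
v 1.242 1.061 3.852
v 0.748 -3.198 -0.574
v 1.761 -3.415 -0.807
v 0.779 -4.385 0.667
v 1.792 -4.602 0.434
v 1.537 -3.671 0.877
v 1.517 -2.937 0.11
v 1.023 -4.863 -0.25
v 1.003 -4.129 -1.017
v 1.931 -4.444 -0.606
v 2.249 -3.707 0.09
v 0.291 -4.093 -0.23
v 0.609 -3.356 0.466
v 1.252 -3.202 -0.8
v 1.288 -4.598 0.66
v 1.138 -4.051 0.92
v 1.734 -4.178 0.783
v 1.109 -2.921 -0.261
v 1.704 -3.049 -0.398
v 1.572 -3.2 0.592
v 0.836 -4.751 0.258
v 1.431 -4.879 0.121
v 0.806 -3.622 -0.923
v 1.402 -3.749 -1.06
v 0.968 -4.6 -0.732
v 1.947 -3.934 -0.819
v 1.965 -4.632 -0.089
v 1.513 -4.785 -0.491
v 1.502 -4.354 -0.942
v 2.134 -3.502 -0.409
v 2.152 -4.2 0.32
v 2.002 -3.652 0.581
v 1.991 -3.221 0.129
v 2.234 -4.106 -0.291
v 0.388 -3.6 -0.46
v 0.406 -4.298 0.269
v 0.549 -4.579 -0.269
v 0.538 -4.148 -0.721
v 0.575 -3.168 -0.051
v 0.593 -3.866 0.679
v 1.038 -3.446 0.802
v 1.027 -3.015 0.351
v 0.306 -3.694 0.151
f 2 1 4
f 2 4 3
f 4 1 5
f 4 5 3
f 5 1 6
f 5 6 3
f 6 1 7
f 6 7 3
f 7 1 8
f 7 8 3
f 8 1 9
f 8 9 3
f 9 1 10
f 9 10 3
f 10 1 11
f 10 11 3
f 11 1 12
f 11 12 3
f 12 1 13
f 12 13 3
f 13 1 14
f 13 14 3
f 14 1 2
f 14 2 3
f 16 18 15
f 19 16 15
f 15 18 17
f 17 19 15
f 16 22 18
f 20 16 19
f 20 22 16
f 18 22 17
f 21 19 17
f 17 22 21
f 21 20 19
f 22 20 21
f 24 23 26
f 24 26 25
f 26 23 27
f 26 27 25
f 27 23 28
f 27 28 25
f 28 23 29
f 28 29 25
f 29 23 30
f 29 30 25
f 30 23 31
f 30 31 25
f 31 23 32
f 31 32 25
f 32 23 33
f 32 33 25
f 33 23 34
f 33 34 25
f 34 23 35
f 34 35 25
f 35 23 36
f 35 36 25
f 36 23 37
f 36 37 25
f 37 23 38
f 37 38 25
f 38 23 39
f 38 39 25
f 39 23 24
f 39 24 25
f 40 77 56
f 77 51 80
f 56 80 45
f 77 80 56
f 40 56 52
f 56 45 57
f 52 57 41
f 56 57 52
f 40 52 61
f 52 41 62
f 61 62 47
f 52 62 61
f 40 61 73
f 61 47 76
f 73 76 50
f 61 76 73
f 40 73 77
f 73 50 81
f 77 81 51
f 73 81 77
f 41 57 68
f 57 45 71
f 68 71 49
f 57 71 68
f 45 80 58
f 80 51 79
f 58 79 44
f 80 79 58
f 51 81 78
f 81 50 74
f 78 74 42
f 81 74 78
f 50 76 75
f 76 47 63
f 75 63 46
f 76 63 75
f 47 62 67
f 62 41 64
f 67 64 48
f 62 64 67
f 43 69 55
f 69 49 70
f 55 70 44
f 69 70 55
f 43 55 53
f 55 44 54
f 53 54 42
f 55 54 53
f 43 53 60
f 53 42 59
f 60 59 46
f 53 59 60
f 43 60 65
f 60 46 66
f 65 66 48
f 60 66 65
f 43 65 69
f 65 48 72
f 69 72 49
f 65 72 69
f 44 70 58
f 70 49 71
f 58 71 45
f 70 71 58
f 42 54 78
f 54 44 79
f 78 79 51
f 54 79 78
f 46 59 75
f 59 42 74
f 75 74 50
f 59 74 75
f 48 66 67
f 66 46 63
f 67 63 47
f 66 63 67
f 49 72 68
f 72 48 64
f 68 64 41
f 72 64 68



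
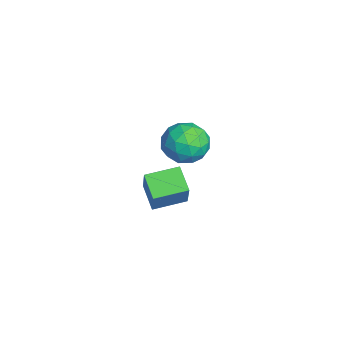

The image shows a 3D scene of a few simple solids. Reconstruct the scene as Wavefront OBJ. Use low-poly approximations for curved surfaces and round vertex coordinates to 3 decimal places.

v 0.134 -1.315 -3.769
v -1.167 -1.621 -2.984
v -0.152 0.498 -3.536
v -1.453 0.192 -2.752
v 1.233 -1.372 -1.968
v -0.068 -1.678 -1.184
v 0.947 0.441 -1.736
v -0.354 0.135 -0.951
v 1.815 0.614 2.483
v 2.42 1.205 3.419
v 2.7 -1.145 3.021
v 3.305 -0.554 3.957
v 2.055 -0.713 4.016
v 1.508 0.375 3.683
v 3.612 -0.315 2.757
v 3.065 0.773 2.424
v 3.531 0.631 3.588
v 2.569 0.385 4.366
v 2.551 -0.325 2.074
v 1.589 -0.571 2.852
v 2.04 1.064 2.904
v 3.08 -1.004 3.536
v 2.345 -1.097 3.571
v 2.701 -0.75 4.121
v 1.504 0.576 3.059
v 1.86 0.923 3.609
v 1.645 -0.204 3.96
v 3.26 -0.863 2.831
v 3.616 -0.516 3.381
v 2.419 0.81 2.319
v 2.775 1.157 2.869
v 3.475 0.264 2.48
v 3.049 1.074 3.554
v 3.569 0.04 3.87
v 3.749 0.181 3.164
v 3.428 0.82 2.969
v 2.483 0.929 4.011
v 3.003 -0.105 4.327
v 2.268 -0.198 4.361
v 1.947 0.441 4.166
v 3.136 0.592 4.11
v 2.117 0.165 2.113
v 2.637 -0.869 2.429
v 3.173 -0.381 2.274
v 2.852 0.258 2.079
v 1.551 0.02 2.57
v 2.071 -1.014 2.886
v 1.692 -0.76 3.471
v 1.371 -0.121 3.276
v 1.984 -0.532 2.33
f 2 4 1
f 5 2 1
f 1 4 3
f 3 5 1
f 2 8 4
f 6 2 5
f 6 8 2
f 4 8 3
f 7 5 3
f 3 8 7
f 7 6 5
f 8 6 7
f 9 46 25
f 46 20 49
f 25 49 14
f 46 49 25
f 9 25 21
f 25 14 26
f 21 26 10
f 25 26 21
f 9 21 30
f 21 10 31
f 30 31 16
f 21 31 30
f 9 30 42
f 30 16 45
f 42 45 19
f 30 45 42
f 9 42 46
f 42 19 50
f 46 50 20
f 42 50 46
f 10 26 37
f 26 14 40
f 37 40 18
f 26 40 37
f 14 49 27
f 49 20 48
f 27 48 13
f 49 48 27
f 20 50 47
f 50 19 43
f 47 43 11
f 50 43 47
f 19 45 44
f 45 16 32
f 44 32 15
f 45 32 44
f 16 31 36
f 31 10 33
f 36 33 17
f 31 33 36
f 12 38 24
f 38 18 39
f 24 39 13
f 38 39 24
f 12 24 22
f 24 13 23
f 22 23 11
f 24 23 22
f 12 22 29
f 22 11 28
f 29 28 15
f 22 28 29
f 12 29 34
f 29 15 35
f 34 35 17
f 29 35 34
f 12 34 38
f 34 17 41
f 38 41 18
f 34 41 38
f 13 39 27
f 39 18 40
f 27 40 14
f 39 40 27
f 11 23 47
f 23 13 48
f 47 48 20
f 23 48 47
f 15 28 44
f 28 11 43
f 44 43 19
f 28 43 44
f 17 35 36
f 35 15 32
f 36 32 16
f 35 32 36
f 18 41 37
f 41 17 33
f 37 33 10
f 41 33 37



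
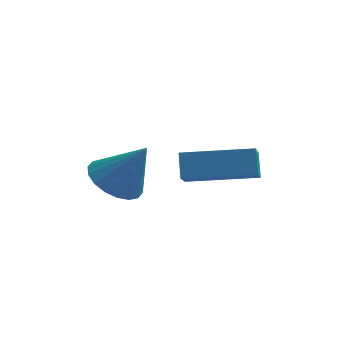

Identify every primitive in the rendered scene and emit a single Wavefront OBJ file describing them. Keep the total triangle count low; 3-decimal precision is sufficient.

v 2.339 -1.434 -0.487
v 2.253 -0.897 0.179
v 2.401 -0.528 -1.209
v 2.314 0.009 -0.543
v 4.386 -1.389 -0.257
v 4.299 -0.852 0.409
v 4.447 -0.483 -0.979
v 4.361 0.054 -0.313
v 0.755 -2.871 0.343
v 1.405 -2.517 -0.053
v 1.585 -2.949 1.637
v 1.22 -2.222 0.083
v 0.943 -2.056 0.271
v 0.628 -2.051 0.473
v 0.339 -2.209 0.649
v 0.132 -2.498 0.765
v 0.048 -2.861 0.797
v 0.104 -3.226 0.739
v 0.289 -3.521 0.602
v 0.567 -3.687 0.415
v 0.881 -3.691 0.213
v 1.171 -3.534 0.036
v 1.378 -3.245 -0.079
v 1.461 -2.882 -0.111
f 2 4 1
f 5 2 1
f 1 4 3
f 3 5 1
f 2 8 4
f 6 2 5
f 6 8 2
f 4 8 3
f 7 5 3
f 3 8 7
f 7 6 5
f 8 6 7
f 10 9 12
f 10 12 11
f 12 9 13
f 12 13 11
f 13 9 14
f 13 14 11
f 14 9 15
f 14 15 11
f 15 9 16
f 15 16 11
f 16 9 17
f 16 17 11
f 17 9 18
f 17 18 11
f 18 9 19
f 18 19 11
f 19 9 20
f 19 20 11
f 20 9 21
f 20 21 11
f 21 9 22
f 21 22 11
f 22 9 23
f 22 23 11
f 23 9 24
f 23 24 11
f 24 9 10
f 24 10 11



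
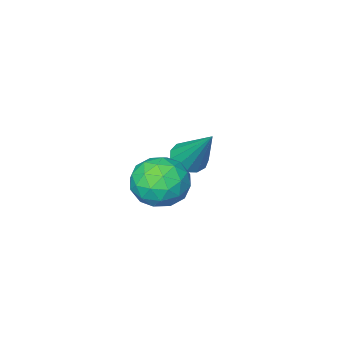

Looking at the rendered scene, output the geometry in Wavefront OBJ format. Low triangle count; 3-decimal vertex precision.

v -2.516 0.368 1.084
v -1.901 0.53 0.948
v -2.484 1.632 2.736
v -2.113 0.769 0.769
v -2.452 0.882 0.69
v -2.812 0.831 0.736
v -3.078 0.633 0.892
v -3.165 0.351 1.109
v -3.047 0.075 1.318
v -2.759 -0.108 1.453
v -2.395 -0.14 1.47
v -2.069 -0.011 1.365
v -1.885 0.239 1.17
v 1.234 4.626 3.502
v 1.809 3.874 3.485
v 0.071 3.746 3.035
v 0.646 2.994 3.018
v 0.403 3.387 3.845
v 1.121 3.93 4.133
v 0.759 3.69 2.387
v 1.477 4.233 2.675
v 1.515 3.296 2.796
v 1.295 3.108 3.698
v 0.585 4.512 2.822
v 0.365 4.324 3.724
v 1.624 4.327 3.535
v 0.256 3.293 2.985
v 0.113 3.524 3.471
v 0.451 3.082 3.462
v 1.22 4.36 3.915
v 1.557 3.918 3.906
v 0.731 3.632 4.117
v 0.323 3.702 2.614
v 0.66 3.26 2.605
v 1.429 4.538 3.058
v 1.767 4.096 3.049
v 1.149 3.988 2.403
v 1.789 3.545 3.12
v 1.105 3.028 2.846
v 1.171 3.437 2.474
v 1.594 3.757 2.644
v 1.659 3.435 3.65
v 0.976 2.918 3.375
v 0.833 3.149 3.861
v 1.255 3.468 4.03
v 1.487 3.095 3.245
v 0.904 4.702 3.145
v 0.221 4.185 2.87
v 0.625 4.152 2.49
v 1.047 4.471 2.659
v 0.775 4.592 3.674
v 0.091 4.075 3.4
v 0.286 3.863 3.876
v 0.709 4.183 4.046
v 0.393 4.525 3.275
f 2 1 4
f 2 4 3
f 4 1 5
f 4 5 3
f 5 1 6
f 5 6 3
f 6 1 7
f 6 7 3
f 7 1 8
f 7 8 3
f 8 1 9
f 8 9 3
f 9 1 10
f 9 10 3
f 10 1 11
f 10 11 3
f 11 1 12
f 11 12 3
f 12 1 13
f 12 13 3
f 13 1 2
f 13 2 3
f 14 51 30
f 51 25 54
f 30 54 19
f 51 54 30
f 14 30 26
f 30 19 31
f 26 31 15
f 30 31 26
f 14 26 35
f 26 15 36
f 35 36 21
f 26 36 35
f 14 35 47
f 35 21 50
f 47 50 24
f 35 50 47
f 14 47 51
f 47 24 55
f 51 55 25
f 47 55 51
f 15 31 42
f 31 19 45
f 42 45 23
f 31 45 42
f 19 54 32
f 54 25 53
f 32 53 18
f 54 53 32
f 25 55 52
f 55 24 48
f 52 48 16
f 55 48 52
f 24 50 49
f 50 21 37
f 49 37 20
f 50 37 49
f 21 36 41
f 36 15 38
f 41 38 22
f 36 38 41
f 17 43 29
f 43 23 44
f 29 44 18
f 43 44 29
f 17 29 27
f 29 18 28
f 27 28 16
f 29 28 27
f 17 27 34
f 27 16 33
f 34 33 20
f 27 33 34
f 17 34 39
f 34 20 40
f 39 40 22
f 34 40 39
f 17 39 43
f 39 22 46
f 43 46 23
f 39 46 43
f 18 44 32
f 44 23 45
f 32 45 19
f 44 45 32
f 16 28 52
f 28 18 53
f 52 53 25
f 28 53 52
f 20 33 49
f 33 16 48
f 49 48 24
f 33 48 49
f 22 40 41
f 40 20 37
f 41 37 21
f 40 37 41
f 23 46 42
f 46 22 38
f 42 38 15
f 46 38 42



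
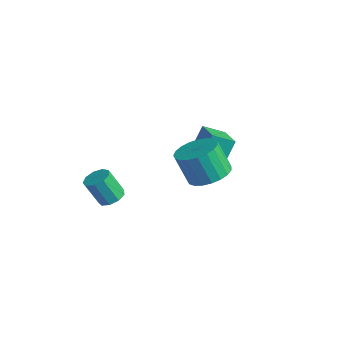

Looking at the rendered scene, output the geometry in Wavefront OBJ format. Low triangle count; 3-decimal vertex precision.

v -0.028 1.416 0.344
v 0.559 0.548 0.399
v -0.044 0.235 1.892
v -0.632 1.104 1.836
v 0.826 0.849 0.57
v 0.222 0.536 2.063
v 0.944 1.248 0.701
v 0.341 0.935 2.194
v 0.895 1.676 0.771
v 0.292 1.363 2.264
v 0.686 2.059 0.767
v 0.083 1.747 2.26
v 0.353 2.331 0.689
v -0.25 2.019 2.182
v -0.045 2.445 0.552
v -0.649 2.133 2.045
v -0.441 2.381 0.379
v -1.044 2.069 1.872
v -0.765 2.15 0.2
v -1.368 1.838 1.692
v -0.962 1.792 0.045
v -1.565 1.48 1.538
v -0.998 1.37 -0.058
v -1.601 1.057 1.435
v -0.865 0.955 -0.091
v -1.469 0.642 1.402
v -0.589 0.62 -0.049
v -1.192 0.307 1.443
v -0.215 0.423 0.06
v -0.818 0.11 1.553
v 0.191 0.397 0.219
v -0.412 0.085 1.712
v -2.719 -1.978 -1.248
v -2.088 -2.046 -1.034
v -2.57 -2.51 0.242
v -3.201 -2.442 0.028
v -2.241 -1.625 -0.938
v -2.723 -2.088 0.337
v -2.618 -1.369 -0.988
v -3.1 -1.833 0.287
v -3.042 -1.398 -1.159
v -3.524 -1.862 0.116
v -3.315 -1.699 -1.371
v -3.797 -2.163 -0.096
v -3.309 -2.13 -1.526
v -3.791 -2.594 -0.251
v -3.027 -2.49 -1.55
v -3.509 -2.954 -0.275
v -2.601 -2.611 -1.433
v -3.083 -3.075 -0.158
v -2.23 -2.435 -1.229
v -2.712 -2.899 0.046
v -1.481 2.088 0.227
v -1.596 2.832 1.372
v -2.975 2.727 -0.337
v -3.09 3.47 0.808
v -0.91 2.97 -0.288
v -1.025 3.713 0.857
v -2.404 3.608 -0.852
v -2.519 4.352 0.293
f 2 1 5
f 2 5 3
f 3 5 6
f 3 6 4
f 5 1 7
f 5 7 6
f 6 7 8
f 6 8 4
f 7 1 9
f 7 9 8
f 8 9 10
f 8 10 4
f 9 1 11
f 9 11 10
f 10 11 12
f 10 12 4
f 11 1 13
f 11 13 12
f 12 13 14
f 12 14 4
f 13 1 15
f 13 15 14
f 14 15 16
f 14 16 4
f 15 1 17
f 15 17 16
f 16 17 18
f 16 18 4
f 17 1 19
f 17 19 18
f 18 19 20
f 18 20 4
f 19 1 21
f 19 21 20
f 20 21 22
f 20 22 4
f 21 1 23
f 21 23 22
f 22 23 24
f 22 24 4
f 23 1 25
f 23 25 24
f 24 25 26
f 24 26 4
f 25 1 27
f 25 27 26
f 26 27 28
f 26 28 4
f 27 1 29
f 27 29 28
f 28 29 30
f 28 30 4
f 29 1 31
f 29 31 30
f 30 31 32
f 30 32 4
f 31 1 2
f 31 2 32
f 32 2 3
f 32 3 4
f 34 33 37
f 34 37 35
f 35 37 38
f 35 38 36
f 37 33 39
f 37 39 38
f 38 39 40
f 38 40 36
f 39 33 41
f 39 41 40
f 40 41 42
f 40 42 36
f 41 33 43
f 41 43 42
f 42 43 44
f 42 44 36
f 43 33 45
f 43 45 44
f 44 45 46
f 44 46 36
f 45 33 47
f 45 47 46
f 46 47 48
f 46 48 36
f 47 33 49
f 47 49 48
f 48 49 50
f 48 50 36
f 49 33 51
f 49 51 50
f 50 51 52
f 50 52 36
f 51 33 34
f 51 34 52
f 52 34 35
f 52 35 36
f 54 56 53
f 57 54 53
f 53 56 55
f 55 57 53
f 54 60 56
f 58 54 57
f 58 60 54
f 56 60 55
f 59 57 55
f 55 60 59
f 59 58 57
f 60 58 59



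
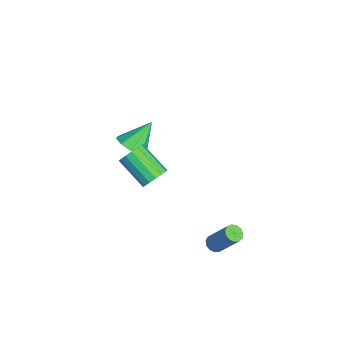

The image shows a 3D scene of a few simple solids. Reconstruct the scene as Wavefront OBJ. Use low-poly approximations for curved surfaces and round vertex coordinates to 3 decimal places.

v 2.635 0.21 -3.712
v 3.17 0.146 -3.9
v 3.899 1.106 -2.156
v 3.365 1.17 -1.968
v 3.067 0.428 -4.013
v 3.797 1.388 -2.269
v 2.828 0.642 -4.03
v 3.557 1.602 -2.286
v 2.528 0.718 -3.947
v 3.257 1.678 -2.203
v 2.261 0.633 -3.788
v 2.99 1.593 -2.045
v 2.114 0.414 -3.606
v 2.843 1.374 -1.862
v 2.132 0.13 -3.457
v 2.861 1.09 -1.713
v 2.31 -0.129 -3.389
v 3.039 0.831 -1.645
v 2.591 -0.28 -3.424
v 3.32 0.68 -1.68
v 2.887 -0.275 -3.55
v 3.616 0.685 -1.806
v 3.102 -0.117 -3.727
v 3.831 0.843 -1.983
v -3.479 -3.829 -0.592
v -2.538 -3.366 -0.537
v -4.181 -2.571 0.852
v -2.947 -3.034 -1.026
v -3.605 -3.074 -1.311
v -4.204 -3.467 -1.26
v -4.464 -4.03 -0.896
v -4.263 -4.498 -0.39
v -3.695 -4.654 0.021
v -3.026 -4.423 0.146
v -2.569 -3.915 -0.075
v 3.169 -3.074 3.385
v 3.46 -2.746 4.067
v 2.162 -3.898 5.176
v 1.871 -4.226 4.495
v 3.142 -2.497 3.953
v 1.844 -3.649 5.062
v 2.831 -2.402 3.688
v 1.533 -3.555 4.797
v 2.611 -2.488 3.341
v 1.313 -3.641 4.45
v 2.541 -2.731 3.007
v 1.243 -3.883 4.116
v 2.639 -3.065 2.773
v 1.34 -4.218 3.883
v 2.878 -3.402 2.704
v 1.58 -4.554 3.813
v 3.196 -3.651 2.818
v 1.898 -4.803 3.927
v 3.507 -3.745 3.083
v 2.209 -4.898 4.192
v 3.727 -3.659 3.43
v 2.429 -4.812 4.539
v 3.797 -3.417 3.764
v 2.499 -4.569 4.873
v 3.7 -3.082 3.997
v 2.401 -4.235 5.107
f 2 1 5
f 2 5 3
f 3 5 6
f 3 6 4
f 5 1 7
f 5 7 6
f 6 7 8
f 6 8 4
f 7 1 9
f 7 9 8
f 8 9 10
f 8 10 4
f 9 1 11
f 9 11 10
f 10 11 12
f 10 12 4
f 11 1 13
f 11 13 12
f 12 13 14
f 12 14 4
f 13 1 15
f 13 15 14
f 14 15 16
f 14 16 4
f 15 1 17
f 15 17 16
f 16 17 18
f 16 18 4
f 17 1 19
f 17 19 18
f 18 19 20
f 18 20 4
f 19 1 21
f 19 21 20
f 20 21 22
f 20 22 4
f 21 1 23
f 21 23 22
f 22 23 24
f 22 24 4
f 23 1 2
f 23 2 24
f 24 2 3
f 24 3 4
f 26 25 28
f 26 28 27
f 28 25 29
f 28 29 27
f 29 25 30
f 29 30 27
f 30 25 31
f 30 31 27
f 31 25 32
f 31 32 27
f 32 25 33
f 32 33 27
f 33 25 34
f 33 34 27
f 34 25 35
f 34 35 27
f 35 25 26
f 35 26 27
f 37 36 40
f 37 40 38
f 38 40 41
f 38 41 39
f 40 36 42
f 40 42 41
f 41 42 43
f 41 43 39
f 42 36 44
f 42 44 43
f 43 44 45
f 43 45 39
f 44 36 46
f 44 46 45
f 45 46 47
f 45 47 39
f 46 36 48
f 46 48 47
f 47 48 49
f 47 49 39
f 48 36 50
f 48 50 49
f 49 50 51
f 49 51 39
f 50 36 52
f 50 52 51
f 51 52 53
f 51 53 39
f 52 36 54
f 52 54 53
f 53 54 55
f 53 55 39
f 54 36 56
f 54 56 55
f 55 56 57
f 55 57 39
f 56 36 58
f 56 58 57
f 57 58 59
f 57 59 39
f 58 36 60
f 58 60 59
f 59 60 61
f 59 61 39
f 60 36 37
f 60 37 61
f 61 37 38
f 61 38 39

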